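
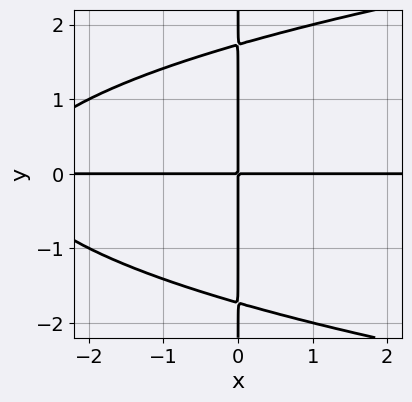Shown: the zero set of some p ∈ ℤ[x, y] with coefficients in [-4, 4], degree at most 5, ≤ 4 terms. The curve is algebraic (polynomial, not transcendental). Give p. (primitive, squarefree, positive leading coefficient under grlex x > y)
The degree is 4 — a generic line meets the curve in up to 4 points.
From the visible intercepts: the visible x-axis segment lies entirely on the curve; the visible y-axis segment lies entirely on the curve.
Matching integer coefficients to the picture gives p.

x*y^3 - x^2*y - 3*x*y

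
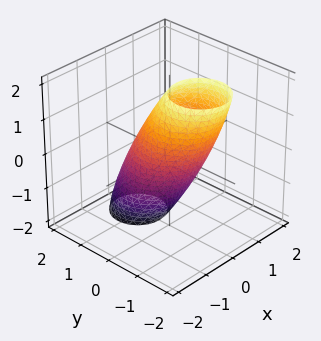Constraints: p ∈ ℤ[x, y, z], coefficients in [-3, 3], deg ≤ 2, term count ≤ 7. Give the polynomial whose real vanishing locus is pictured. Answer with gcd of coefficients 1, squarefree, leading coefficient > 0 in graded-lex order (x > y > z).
(a) Degree: no degree-1 surface has this shape, so deg p = 2.
(b) Reading off the gridlines: the x-axis gridline crossings are at x ∈ {-1, 1}; the y-axis gridline crossings are at y ∈ {-1, 1}.
(c) Matching integer coefficients to the picture gives p.

3*x^2 + 3*y^2 + 3*y*z + z^2 - 3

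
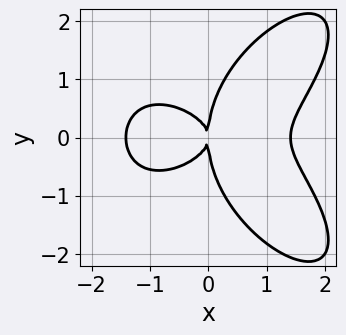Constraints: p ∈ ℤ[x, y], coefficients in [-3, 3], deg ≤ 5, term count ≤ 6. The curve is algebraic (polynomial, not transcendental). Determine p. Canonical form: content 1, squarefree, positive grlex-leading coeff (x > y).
First, the degree is 4 — the shape is more complex than any degree-3 curve.
Next, symmetries: it's symmetric under y → −y, forcing even powers of y.
Then, reading off the gridlines: one x-axis crossing is at x = 0; it crosses the y-axis at the gridline y = 0.
Finally, matching integer coefficients to the picture gives p.

x^4 + y^4 - 3*x*y^2 - 2*x^2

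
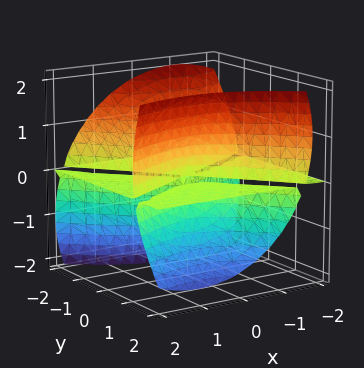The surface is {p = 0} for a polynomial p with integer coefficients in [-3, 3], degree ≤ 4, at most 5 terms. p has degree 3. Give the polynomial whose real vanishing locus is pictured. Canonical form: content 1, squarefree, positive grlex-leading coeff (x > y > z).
First, the picture has 2 separate pieces.
Then, the degree is 3 — the shape is more complex than any degree-2 surface.
Then, from the axis intercepts and sections: every point of the y-axis in the box is on the surface; one z-axis crossing is at z = 0; every point of the x-axis in the box is on the surface.
Finally, assembling these constraints gives the stated polynomial.

2*x^2*z - 2*x*y*z - 3*y^2*z - 2*y*z^2 + 2*z^3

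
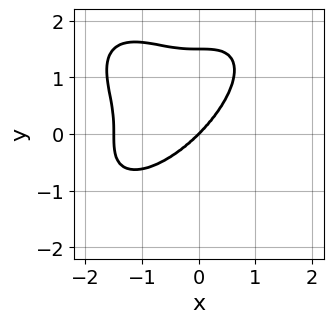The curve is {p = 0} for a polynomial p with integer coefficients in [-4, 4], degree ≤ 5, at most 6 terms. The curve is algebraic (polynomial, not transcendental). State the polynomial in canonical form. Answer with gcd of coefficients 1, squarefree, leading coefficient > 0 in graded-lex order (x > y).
deg p = 4.
Observable constraints: it meets the x-axis at x = 0 (among the integer gridlines); one y-axis crossing is at y = 0.
Assembling these constraints gives the stated polynomial.

2*x^4 + 2*y^4 + 3*x^3 - 3*y^3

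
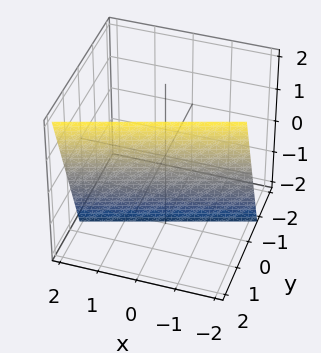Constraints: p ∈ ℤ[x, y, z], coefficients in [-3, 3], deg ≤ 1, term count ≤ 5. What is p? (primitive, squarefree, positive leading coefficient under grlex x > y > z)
x - 3*y + z + 2

(a) Degree: every cross-section is a straight line — this is a plane, so deg p = 1.
(b) Observable constraints: one z-axis crossing is at z = -2; it meets the x-axis at x = -2 (among the integer gridlines).
(c) Assembling these constraints gives the stated polynomial.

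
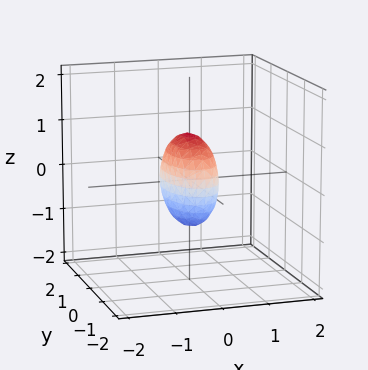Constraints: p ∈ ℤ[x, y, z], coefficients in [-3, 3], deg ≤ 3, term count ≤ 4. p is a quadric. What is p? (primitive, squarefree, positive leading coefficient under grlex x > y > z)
Degree: bounded and convex; a quadric, so deg p = 2.
Symmetries: the y ↦ −y reflection is a symmetry, so y appears only in even powers; mirror symmetry x ↦ −x ⇒ only even powers of x; mirror symmetry z ↦ −z ⇒ only even powers of z.
Observable constraints: the y-axis gridline crossings are at y ∈ {-1, 1}; the z-axis gridline crossings are at z ∈ {-1, 1}.
Fitting integer coefficients to these (and the overall shape) gives p.

3*x^2 + y^2 + z^2 - 1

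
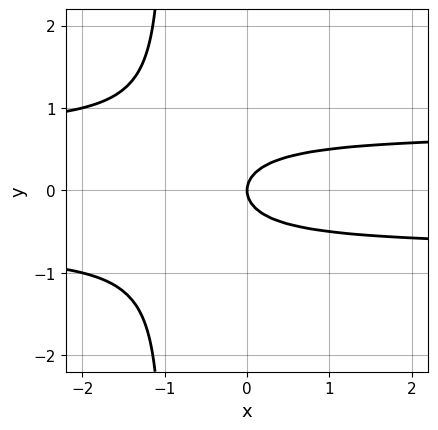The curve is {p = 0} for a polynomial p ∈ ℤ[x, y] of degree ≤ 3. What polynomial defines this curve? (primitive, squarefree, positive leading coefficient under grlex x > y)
First, deg p = 3.
Next, symmetries: the y ↦ −y reflection is a symmetry, so y appears only in even powers.
Then, from the visible intercepts: it crosses the x-axis at the gridline x = 0; it crosses the y-axis at the gridline y = 0.
Finally, matching integer coefficients to the picture gives p.

2*x*y^2 + 2*y^2 - x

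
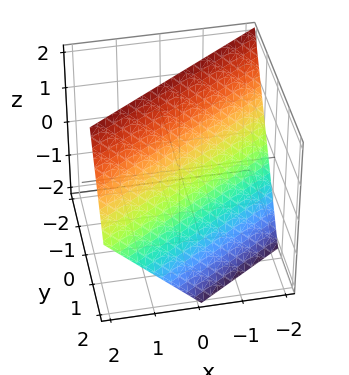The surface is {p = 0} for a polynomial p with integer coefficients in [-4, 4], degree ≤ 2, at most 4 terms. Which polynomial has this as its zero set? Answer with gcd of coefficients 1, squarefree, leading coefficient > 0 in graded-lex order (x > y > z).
1. The degree is 1 — every cross-section is a straight line — this is a plane.
2. From the axis intercepts and sections: it meets the x-axis at x = -1 (among the integer gridlines); one z-axis crossing is at z = 1.
3. Fitting integer coefficients to these (and the overall shape) gives p.

2*x - 3*y - 2*z + 2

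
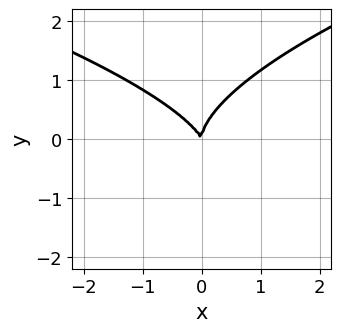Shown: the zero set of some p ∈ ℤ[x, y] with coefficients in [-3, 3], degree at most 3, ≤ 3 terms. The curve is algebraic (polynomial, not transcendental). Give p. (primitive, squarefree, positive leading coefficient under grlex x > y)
1. The degree is 3 — the shape is more complex than any degree-2 curve.
2. Reading off the gridlines: one x-axis crossing is at x = 0; one y-axis crossing is at y = 0.
3. These observations pin down the coefficients.

2*y^3 - 2*x^2 - x*y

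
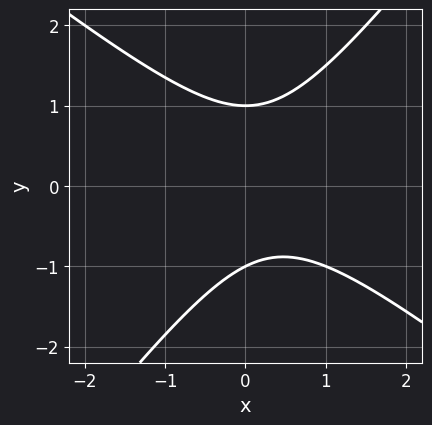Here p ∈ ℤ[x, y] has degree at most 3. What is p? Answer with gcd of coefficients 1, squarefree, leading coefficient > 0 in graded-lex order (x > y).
1. The degree is 2 — the shape is more complex than any degree-1 curve.
2. Against the integer gridlines: it misses every integer gridline on the x-axis; among the integer gridlines, it crosses the y-axis at y ∈ {-1, 1}.
3. The integer polynomial consistent with all of this is the stated p.

2*x^2 + x*y - 2*y^2 - x + 2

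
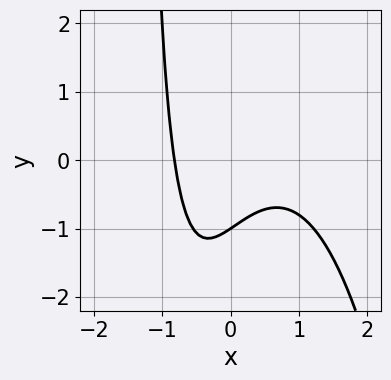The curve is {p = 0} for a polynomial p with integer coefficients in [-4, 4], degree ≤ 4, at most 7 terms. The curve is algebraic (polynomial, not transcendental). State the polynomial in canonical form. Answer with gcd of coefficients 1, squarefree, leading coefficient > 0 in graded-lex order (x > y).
1. Degree: the shape is more complex than any degree-2 curve, so deg p = 3.
2. From the visible intercepts: it crosses the y-axis at the gridline y = -1.
3. Putting this together gives p.

3*x^3 - 2*x^2 + 2*x*y + 3*y + 3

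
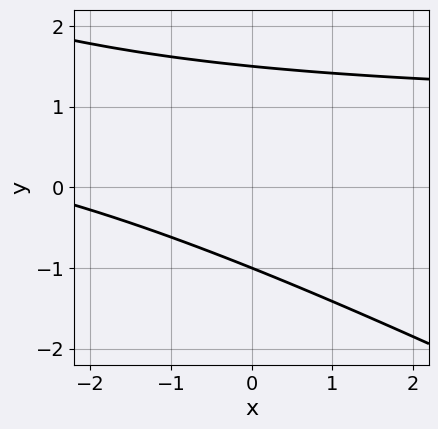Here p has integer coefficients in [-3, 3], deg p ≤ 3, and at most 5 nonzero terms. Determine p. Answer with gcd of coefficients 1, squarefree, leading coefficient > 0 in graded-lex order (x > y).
x*y + 2*y^2 - x - y - 3

First, deg p = 2.
Next, checking where it meets the axes: it meets the y-axis at y = -1 (among the integer gridlines); it misses every integer gridline on the x-axis.
Finally, fitting integer coefficients to these (and the overall shape) gives p.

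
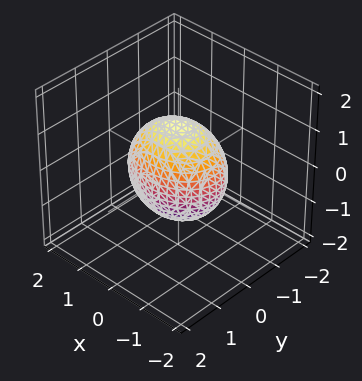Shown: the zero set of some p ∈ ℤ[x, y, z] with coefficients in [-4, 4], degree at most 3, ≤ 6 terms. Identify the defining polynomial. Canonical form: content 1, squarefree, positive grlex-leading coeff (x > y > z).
2*x^2 + 3*y^2 + 2*z^2 - 3

1. Degree: a closed, bounded, convex surface; a quadric, so deg p = 2.
2. Symmetries: it's symmetric under y → −y, forcing even powers of y; mirror symmetry x ↦ −x ⇒ only even powers of x; it's symmetric under z → −z, forcing even powers of z.
3. From the visible intercepts: the y-axis gridline crossings are at y ∈ {-1, 1}.
4. Together with the visible shape, these determine p as stated.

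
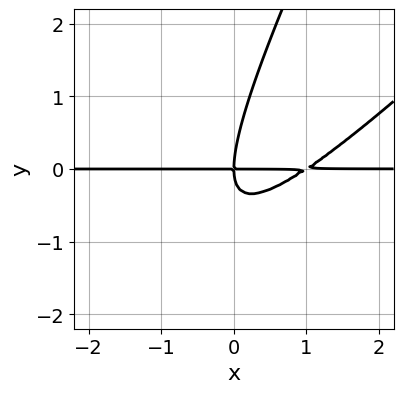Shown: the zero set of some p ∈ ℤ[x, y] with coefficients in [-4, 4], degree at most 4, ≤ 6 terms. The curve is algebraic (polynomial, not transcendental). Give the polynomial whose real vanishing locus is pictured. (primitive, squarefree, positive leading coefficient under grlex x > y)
1. Degree: a generic line meets the curve in up to 3 points, so deg p = 3.
2. Observable constraints: every point of the x-axis in the box is on the curve; one y-axis crossing is at y = 0.
3. Fitting integer coefficients to these (and the overall shape) gives p.

2*x^2*y - 3*x*y^2 + y^3 - 2*x*y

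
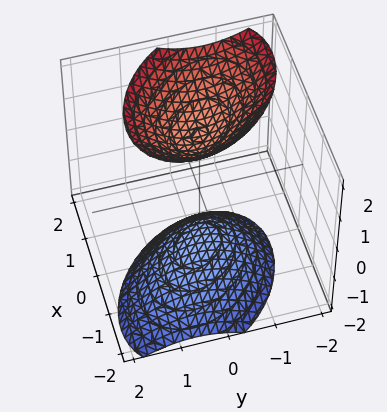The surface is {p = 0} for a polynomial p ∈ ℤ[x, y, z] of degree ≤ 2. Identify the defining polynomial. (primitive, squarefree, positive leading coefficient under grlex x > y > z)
1. There are 2 components. They look like related sheets of one shape, so recover p as a whole.
2. Degree: a generic line meets the surface in up to 2 points, so deg p = 2.
3. Checking where it meets the axes: the surface avoids every integer x-axis point in the box; no y-intercept at any integer in the box.
4. The integer polynomial consistent with all of this is the stated p.

3*x^2 + 2*x*y - 2*x*z + 3*y^2 - 2*z^2 + 3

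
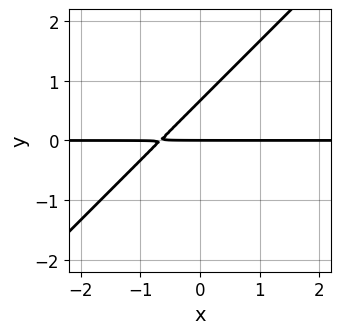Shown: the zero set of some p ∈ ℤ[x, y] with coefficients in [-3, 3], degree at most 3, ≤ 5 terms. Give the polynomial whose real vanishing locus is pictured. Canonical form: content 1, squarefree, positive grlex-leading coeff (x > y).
3*x*y - 3*y^2 + 2*y

1. Degree: no degree-1 curve has this shape, so deg p = 2.
2. Against the integer gridlines: one y-axis crossing is at y = 0; every point of the x-axis in the box is on the curve.
3. Matching integer coefficients to the picture gives p.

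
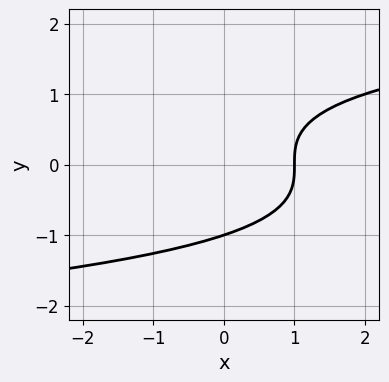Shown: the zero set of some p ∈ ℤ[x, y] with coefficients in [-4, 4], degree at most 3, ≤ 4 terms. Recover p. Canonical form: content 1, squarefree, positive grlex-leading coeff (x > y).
(a) deg p = 3. No degree-2 curve has this shape.
(b) From the visible intercepts: one y-axis crossing is at y = -1; one x-axis crossing is at x = 1.
(c) Fitting integer coefficients to these (and the overall shape) gives p.

y^3 - x + 1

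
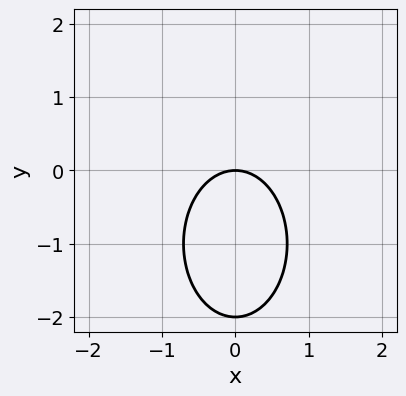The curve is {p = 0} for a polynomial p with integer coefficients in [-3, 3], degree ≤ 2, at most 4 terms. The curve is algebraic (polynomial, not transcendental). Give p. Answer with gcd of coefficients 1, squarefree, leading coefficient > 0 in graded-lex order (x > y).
The degree is 2 — a generic line meets the curve in up to 2 points.
Symmetries: the x ↦ −x reflection is a symmetry, so x appears only in even powers.
From the axis intercepts and sections: it crosses the x-axis at the gridline x = 0; among the integer gridlines, it crosses the y-axis at y ∈ {-2, 0}.
Assembling these constraints gives the stated polynomial.

2*x^2 + y^2 + 2*y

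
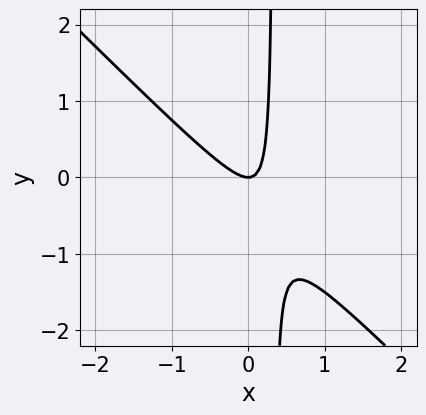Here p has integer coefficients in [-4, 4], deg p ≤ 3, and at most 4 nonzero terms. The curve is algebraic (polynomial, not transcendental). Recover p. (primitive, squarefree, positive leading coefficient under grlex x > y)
3*x^2 + 3*x*y - y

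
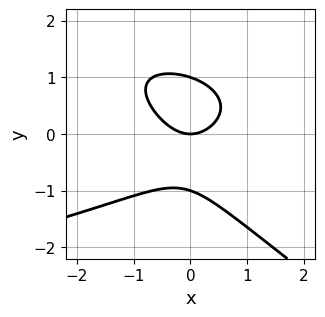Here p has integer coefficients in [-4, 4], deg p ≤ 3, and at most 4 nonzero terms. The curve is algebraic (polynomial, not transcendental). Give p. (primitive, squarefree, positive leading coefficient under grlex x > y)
(a) deg p = 3.
(b) From the visible intercepts: one x-axis crossing is at x = 0; the y-axis gridline crossings are at y ∈ {-1, 0, 1}.
(c) Together with the visible shape, these determine p as stated.

2*x*y^2 + 3*y^3 + 3*x^2 - 3*y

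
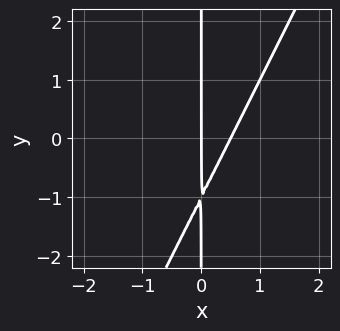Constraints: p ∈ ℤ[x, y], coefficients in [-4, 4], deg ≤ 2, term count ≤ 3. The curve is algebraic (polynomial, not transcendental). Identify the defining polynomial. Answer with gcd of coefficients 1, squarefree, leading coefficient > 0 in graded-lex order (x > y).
2*x^2 - x*y - x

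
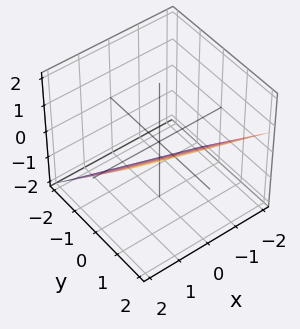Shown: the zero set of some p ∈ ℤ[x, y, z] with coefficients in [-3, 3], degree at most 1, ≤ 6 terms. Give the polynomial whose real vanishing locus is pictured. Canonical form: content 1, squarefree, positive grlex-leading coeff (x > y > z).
1. deg p = 1.
2. Checking where it meets the axes: one x-axis crossing is at x = 2.
3. These observations pin down the coefficients.

x + 3*y - 3*z - 2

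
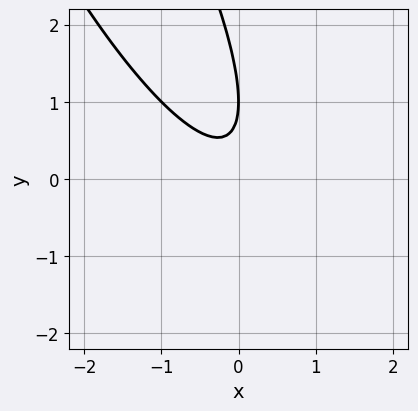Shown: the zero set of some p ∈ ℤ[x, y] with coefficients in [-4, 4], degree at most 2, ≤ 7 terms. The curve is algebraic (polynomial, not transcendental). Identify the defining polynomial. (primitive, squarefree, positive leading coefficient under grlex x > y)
3*x^2 + 3*x*y + y^2 - 2*y + 1

1. The degree is 2 — the shape is more complex than any degree-1 curve.
2. From the visible intercepts: it misses every integer gridline on the x-axis; it meets the y-axis at y = 1 (among the integer gridlines).
3. Assembling these constraints gives the stated polynomial.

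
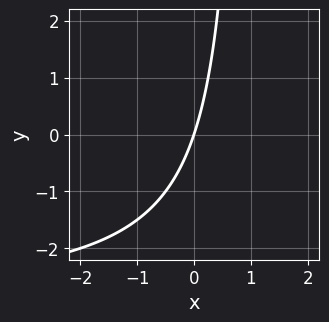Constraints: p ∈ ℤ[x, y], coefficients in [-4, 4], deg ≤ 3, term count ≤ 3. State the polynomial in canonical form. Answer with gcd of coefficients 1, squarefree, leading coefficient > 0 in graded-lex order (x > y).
x*y + 3*x - y

First, the degree is 2 — a generic line meets the curve in up to 2 points.
Then, from the visible intercepts: it meets the y-axis at y = 0 (among the integer gridlines); it crosses the x-axis at the gridline x = 0.
Finally, putting this together gives p.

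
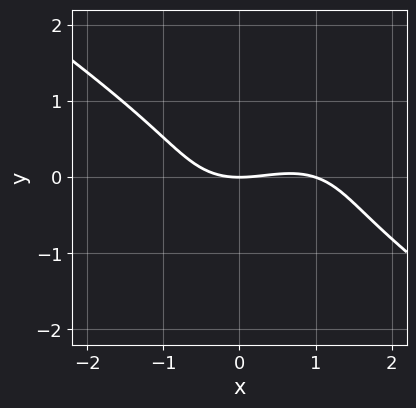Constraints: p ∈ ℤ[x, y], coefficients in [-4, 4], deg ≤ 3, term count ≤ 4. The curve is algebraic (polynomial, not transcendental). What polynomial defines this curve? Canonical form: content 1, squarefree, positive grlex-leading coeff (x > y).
deg p = 3. No degree-2 curve has this shape.
Checking where it meets the axes: it crosses the y-axis at the gridline y = 0; the x-axis gridline crossings are at x ∈ {0, 1}.
Matching integer coefficients to the picture gives p.

x^3 + 3*y^3 - x^2 + 3*y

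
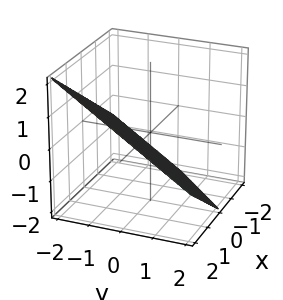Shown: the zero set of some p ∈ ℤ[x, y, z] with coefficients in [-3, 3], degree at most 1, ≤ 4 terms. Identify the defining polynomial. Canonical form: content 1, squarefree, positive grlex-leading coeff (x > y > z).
2*x - 2*y - 3*z - 2

(a) The degree is 1 — the surface is flat (a plane).
(b) Observable constraints: one y-axis crossing is at y = -1; one x-axis crossing is at x = 1.
(c) Together with the visible shape, these determine p as stated.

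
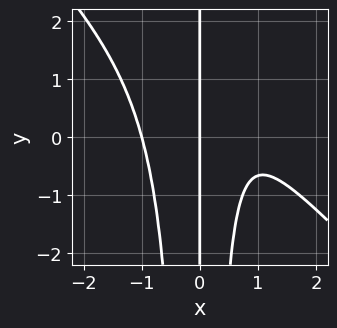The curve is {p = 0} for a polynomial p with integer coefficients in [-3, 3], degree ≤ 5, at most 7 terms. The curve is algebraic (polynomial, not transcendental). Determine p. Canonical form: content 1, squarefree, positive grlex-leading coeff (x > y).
3*x^4 + 3*x^3*y - 2*x^3 - 2*x^2 + 3*x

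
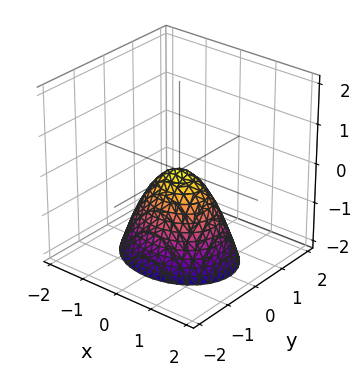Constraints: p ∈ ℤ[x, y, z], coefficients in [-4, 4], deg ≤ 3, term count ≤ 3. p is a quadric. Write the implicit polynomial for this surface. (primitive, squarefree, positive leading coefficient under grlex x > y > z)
2*x^2 + 3*y^2 + 2*z

1. deg p = 2. A single bowl opening along one axis; a quadric.
2. Symmetries: it's symmetric under y → −y, forcing even powers of y; it's symmetric under x → −x, forcing even powers of x.
3. From the visible intercepts: it crosses the x-axis at the gridline x = 0; it crosses the y-axis at the gridline y = 0.
4. Matching integer coefficients to the picture gives p.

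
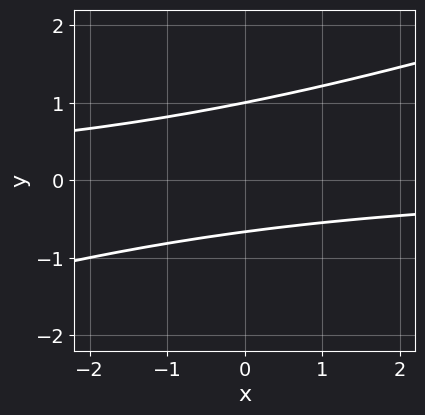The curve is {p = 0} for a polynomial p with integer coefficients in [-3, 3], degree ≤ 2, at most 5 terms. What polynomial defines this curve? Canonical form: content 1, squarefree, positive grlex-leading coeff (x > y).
x*y - 3*y^2 + y + 2

(a) The degree is 2 — a generic line meets the curve in up to 2 points.
(b) Checking where it meets the axes: one y-axis crossing is at y = 1; the curve avoids every integer x-axis point in the box.
(c) Solving for integer coefficients yields p as stated.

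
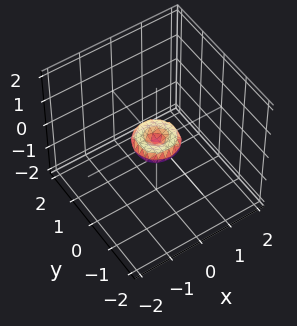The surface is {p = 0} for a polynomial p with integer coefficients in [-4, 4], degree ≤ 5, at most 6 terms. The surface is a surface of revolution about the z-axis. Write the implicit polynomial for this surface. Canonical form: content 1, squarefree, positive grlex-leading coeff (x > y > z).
2*x^4 + 4*x^2*y^2 + 2*y^4 - x^2 - y^2 + 2*z^2

(a) The degree is 4 — the shape is more complex than any degree-3 surface.
(b) By symmetry, every cross-section ⟂ z is a circle, so x, y appear only via x² + y².
(c) From the visible intercepts: it crosses the y-axis at the gridline y = 0; a circular section at z = 0 has radius between 0 and 1.
(d) The integer polynomial consistent with all of this is the stated p.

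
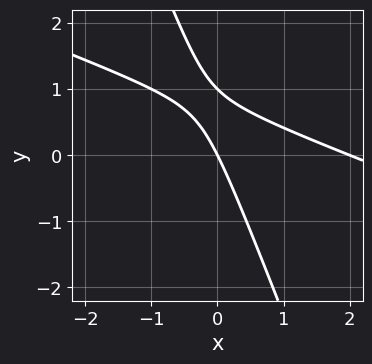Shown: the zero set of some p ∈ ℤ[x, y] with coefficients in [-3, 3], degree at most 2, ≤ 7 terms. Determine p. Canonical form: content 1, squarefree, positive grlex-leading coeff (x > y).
First, degree: no degree-1 curve has this shape, so deg p = 2.
Then, checking where it meets the axes: among the integer gridlines, it crosses the y-axis at y ∈ {0, 1}; the x-axis gridline crossings are at x ∈ {0, 2}.
Finally, solving for integer coefficients yields p as stated.

x^2 + 3*x*y + y^2 - 2*x - y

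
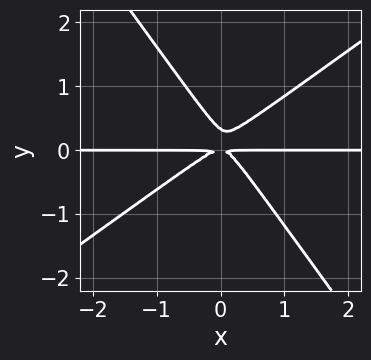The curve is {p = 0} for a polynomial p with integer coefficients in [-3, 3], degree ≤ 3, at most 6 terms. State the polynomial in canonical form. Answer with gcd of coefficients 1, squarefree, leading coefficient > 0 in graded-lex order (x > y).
(a) deg p = 3.
(b) Reading off the gridlines: the visible x-axis segment lies entirely on the curve.
(c) Fitting integer coefficients to these (and the overall shape) gives p.

3*x^2*y - 2*x*y^2 - 3*y^3 + y^2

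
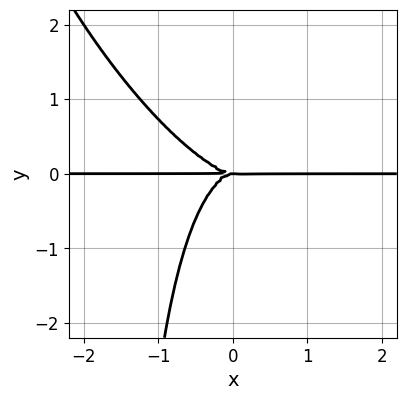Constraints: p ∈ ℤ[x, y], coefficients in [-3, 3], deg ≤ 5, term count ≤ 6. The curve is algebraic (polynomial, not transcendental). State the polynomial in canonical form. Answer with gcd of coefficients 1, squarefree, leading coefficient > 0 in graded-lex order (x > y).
2*x^3*y + 2*x^2*y^2 + x*y^3 + 2*y^3

1. The degree is 4 — the shape is more complex than any degree-3 curve.
2. Reading off the gridlines: the visible x-axis segment lies entirely on the curve; it crosses the y-axis at the gridline y = 0.
3. Assembling these constraints gives the stated polynomial.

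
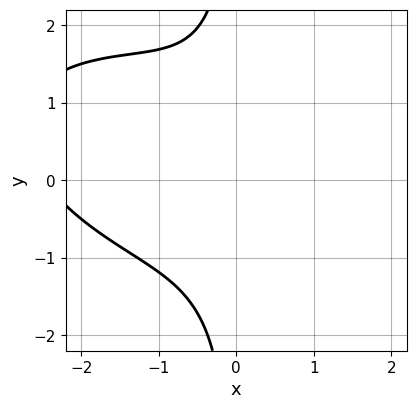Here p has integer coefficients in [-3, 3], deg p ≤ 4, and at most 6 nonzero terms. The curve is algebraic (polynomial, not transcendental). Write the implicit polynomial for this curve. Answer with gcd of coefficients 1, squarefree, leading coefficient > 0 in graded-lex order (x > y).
x^3 + x^2*y + 2*x*y^2 + 2*x^2 + 3

(a) The degree is 3 — no degree-2 curve has this shape.
(b) Against the integer gridlines: no x-intercept at any integer in the box; no y-intercept at any integer in the box.
(c) Solving for integer coefficients yields p as stated.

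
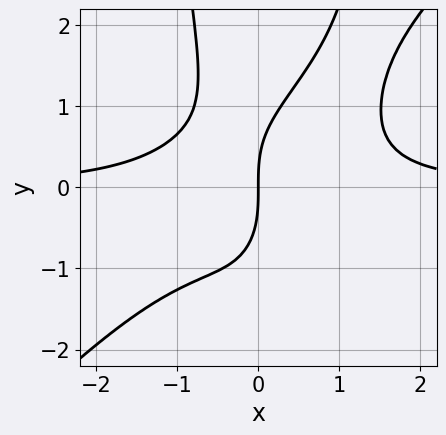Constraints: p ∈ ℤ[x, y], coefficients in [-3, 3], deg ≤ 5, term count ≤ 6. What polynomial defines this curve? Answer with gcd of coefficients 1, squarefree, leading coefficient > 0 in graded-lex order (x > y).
3*x^3*y - 3*x^2*y^2 + y^3 - 3*x

The degree is 4 — the shape is more complex than any degree-3 curve.
From the visible intercepts: it meets the y-axis at y = 0 (among the integer gridlines); one x-axis crossing is at x = 0.
Solving for integer coefficients yields p as stated.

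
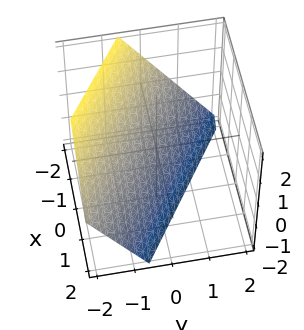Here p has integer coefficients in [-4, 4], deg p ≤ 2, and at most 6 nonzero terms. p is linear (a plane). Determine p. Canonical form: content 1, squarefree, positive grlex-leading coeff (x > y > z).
2*x + 3*y + 2*z + 2

1. Degree: the surface is flat (a plane), so deg p = 1.
2. Checking where it meets the axes: it crosses the z-axis at the gridline z = -1; it meets the x-axis at x = -1 (among the integer gridlines).
3. Putting this together gives p.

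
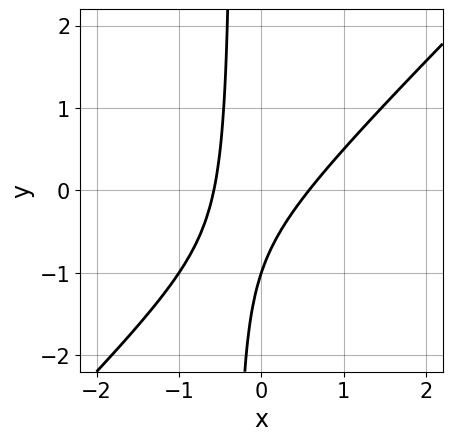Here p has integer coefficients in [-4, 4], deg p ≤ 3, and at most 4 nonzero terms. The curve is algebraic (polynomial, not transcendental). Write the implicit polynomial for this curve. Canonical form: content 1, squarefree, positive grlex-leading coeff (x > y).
3*x^2 - 3*x*y - y - 1

First, the degree is 2 — a generic line meets the curve in up to 2 points.
Then, from the axis intercepts and sections: it meets the y-axis at y = -1 (among the integer gridlines).
Finally, the integer polynomial consistent with all of this is the stated p.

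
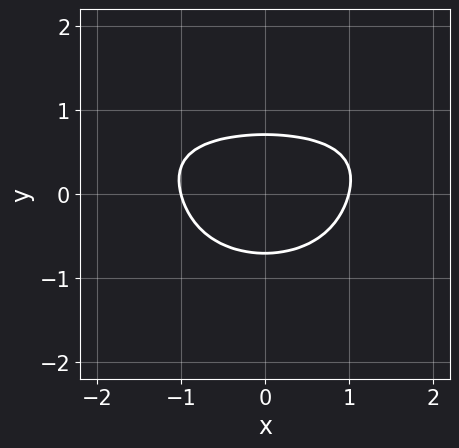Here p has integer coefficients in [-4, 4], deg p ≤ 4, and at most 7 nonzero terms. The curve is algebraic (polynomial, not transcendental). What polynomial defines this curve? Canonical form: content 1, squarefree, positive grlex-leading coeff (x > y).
2*y^4 - x^2*y + 2*x^2 + 3*y^2 - 2

The degree is 4 — a generic line meets the curve in up to 4 points.
Symmetries: it's symmetric under x → −x, forcing even powers of x.
Observable constraints: the x-axis gridline crossings are at x ∈ {-1, 1}.
Fitting integer coefficients to these (and the overall shape) gives p.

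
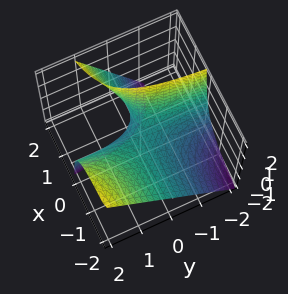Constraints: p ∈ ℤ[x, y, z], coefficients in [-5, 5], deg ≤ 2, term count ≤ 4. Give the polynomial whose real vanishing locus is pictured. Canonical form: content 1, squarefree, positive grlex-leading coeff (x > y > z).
4*x*y - 3*x*z + 2*z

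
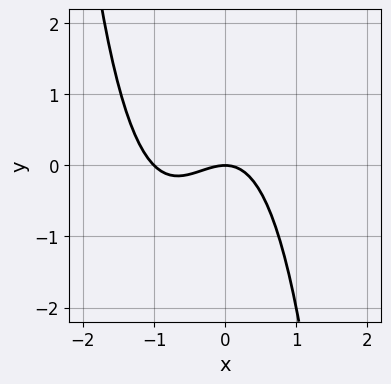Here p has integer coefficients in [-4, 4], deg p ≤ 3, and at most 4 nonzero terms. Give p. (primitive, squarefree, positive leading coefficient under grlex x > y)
x^3 + x^2 + y

1. The degree is 3 — the shape is more complex than any degree-2 curve.
2. Against the integer gridlines: among the integer gridlines, it crosses the x-axis at x ∈ {-1, 0}; it meets the y-axis at y = 0 (among the integer gridlines).
3. Solving for integer coefficients yields p as stated.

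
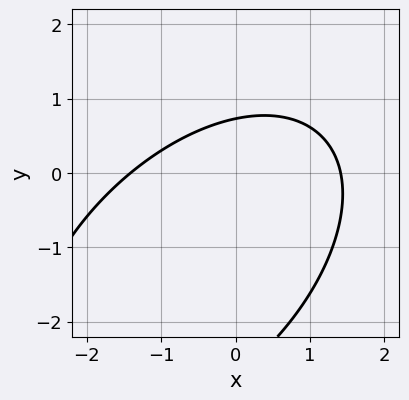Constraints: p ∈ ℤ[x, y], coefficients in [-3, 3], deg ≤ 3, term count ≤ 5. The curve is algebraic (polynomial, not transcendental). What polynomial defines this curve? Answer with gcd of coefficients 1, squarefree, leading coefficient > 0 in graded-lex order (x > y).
x^2 - x*y + y^2 + 2*y - 2

The degree is 2 — no degree-1 curve has this shape.
The integer polynomial consistent with all of this is the stated p.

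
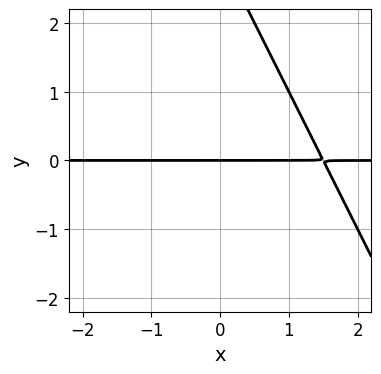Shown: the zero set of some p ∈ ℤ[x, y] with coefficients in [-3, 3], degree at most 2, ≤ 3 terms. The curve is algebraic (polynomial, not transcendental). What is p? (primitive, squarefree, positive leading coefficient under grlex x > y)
First, the degree is 2 — no degree-1 curve has this shape.
Then, from the visible intercepts: it crosses the y-axis at the gridline y = 0; every point of the x-axis in the box is on the curve.
Finally, solving for integer coefficients yields p as stated.

2*x*y + y^2 - 3*y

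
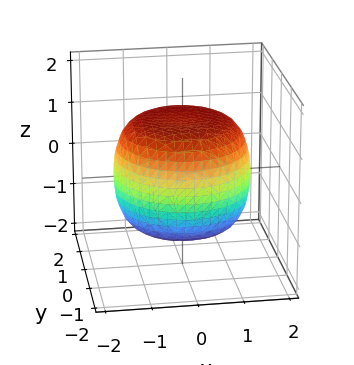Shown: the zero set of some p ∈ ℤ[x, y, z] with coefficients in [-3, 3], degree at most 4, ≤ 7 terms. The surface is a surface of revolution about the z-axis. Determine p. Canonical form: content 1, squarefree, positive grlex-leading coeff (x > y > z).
1. The degree is 4 — no degree-3 surface has this shape.
2. Symmetries: the surface is invariant under rotation about z: p = q(x² + y², z).
3. Reading off the gridlines: a circular section at z = 1 has radius between 1 and 2.
4. Solving for integer coefficients yields p as stated.

x^4 + 2*x^2*y^2 + y^4 - x^2 - y^2 + 2*z^2 - 3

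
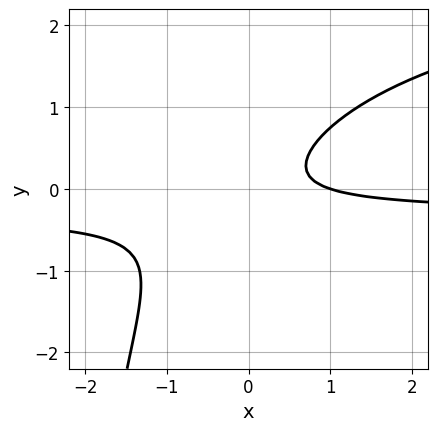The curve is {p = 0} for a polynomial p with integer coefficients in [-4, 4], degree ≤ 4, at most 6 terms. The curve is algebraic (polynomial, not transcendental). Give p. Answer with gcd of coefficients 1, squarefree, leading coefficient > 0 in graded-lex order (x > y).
x*y^2 - 3*x*y + 3*y^2 - x + 1

Degree: no degree-2 curve has this shape, so deg p = 3.
Observable constraints: it meets the x-axis at x = 1 (among the integer gridlines); the curve avoids every integer y-axis point in the box.
Together with the visible shape, these determine p as stated.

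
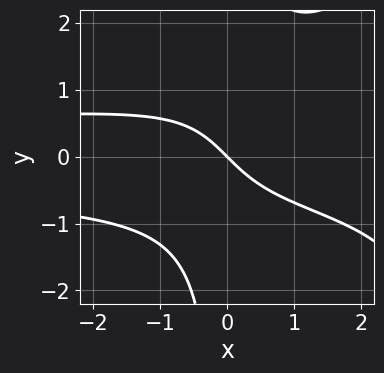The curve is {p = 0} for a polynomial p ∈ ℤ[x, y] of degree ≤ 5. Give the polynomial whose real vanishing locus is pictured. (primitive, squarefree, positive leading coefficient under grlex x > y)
x^2*y^2 - 3*x*y^2 + 3*x + 3*y

1. The degree is 4 — a generic line meets the curve in up to 4 points.
2. Checking where it meets the axes: it meets the x-axis at x = 0 (among the integer gridlines); it crosses the y-axis at the gridline y = 0.
3. Putting this together gives p.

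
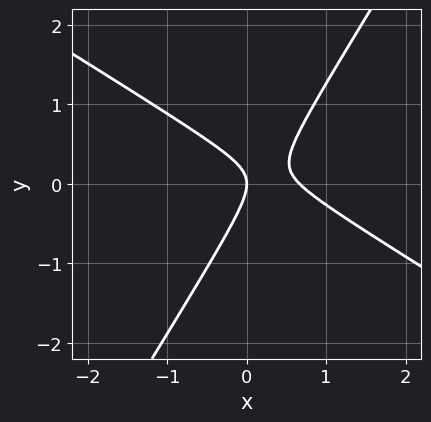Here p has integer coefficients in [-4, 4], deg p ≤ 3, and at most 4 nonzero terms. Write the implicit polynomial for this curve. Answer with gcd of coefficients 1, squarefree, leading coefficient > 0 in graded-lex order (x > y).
(a) Degree: a generic line meets the curve in up to 2 points, so deg p = 2.
(b) Observable constraints: one y-axis crossing is at y = 0; it meets the x-axis at x = 0 (among the integer gridlines).
(c) Matching integer coefficients to the picture gives p.

3*x^2 + 3*x*y - 3*y^2 - 2*x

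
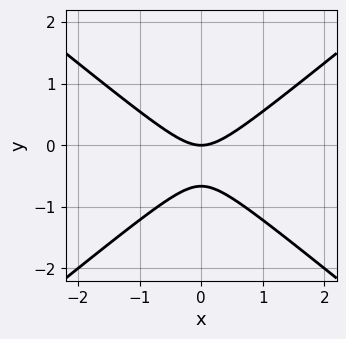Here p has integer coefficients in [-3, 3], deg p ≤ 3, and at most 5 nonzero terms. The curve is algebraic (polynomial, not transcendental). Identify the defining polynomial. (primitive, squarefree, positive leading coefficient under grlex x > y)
deg p = 2. A generic line meets the curve in up to 2 points.
Symmetries: it's symmetric under x → −x, forcing even powers of x.
From the axis intercepts and sections: it meets the x-axis at x = 0 (among the integer gridlines); it meets the y-axis at y = 0 (among the integer gridlines).
These observations pin down the coefficients.

2*x^2 - 3*y^2 - 2*y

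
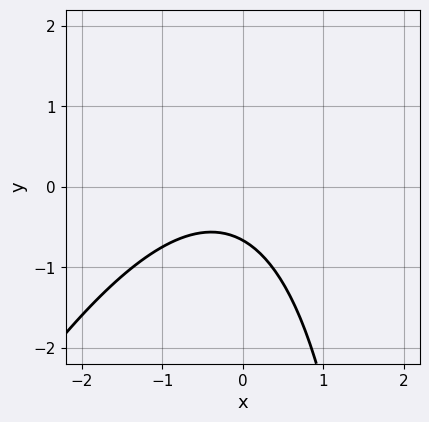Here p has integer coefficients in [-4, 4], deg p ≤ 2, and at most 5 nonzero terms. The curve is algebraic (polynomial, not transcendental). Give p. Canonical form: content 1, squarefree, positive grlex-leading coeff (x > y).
2*x^2 - x*y + x + 3*y + 2

First, deg p = 2. A generic line meets the curve in up to 2 points.
Next, from the visible intercepts: it misses every integer gridline on the x-axis.
Finally, putting this together gives p.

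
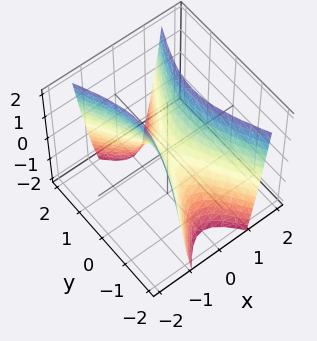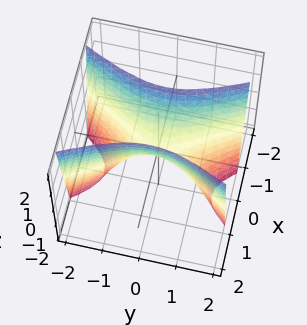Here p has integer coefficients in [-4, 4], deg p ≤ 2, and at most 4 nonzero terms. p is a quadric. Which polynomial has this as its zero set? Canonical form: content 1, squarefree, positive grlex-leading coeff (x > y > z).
3*x^2 - y^2 - z

(a) deg p = 2. A hyperbolic paraboloid; a quadric.
(b) Symmetries: the y ↦ −y reflection is a symmetry, so y appears only in even powers; the x ↦ −x reflection is a symmetry, so x appears only in even powers.
(c) Against the integer gridlines: one z-axis crossing is at z = 0; one y-axis crossing is at y = 0.
(d) Together with the visible shape, these determine p as stated.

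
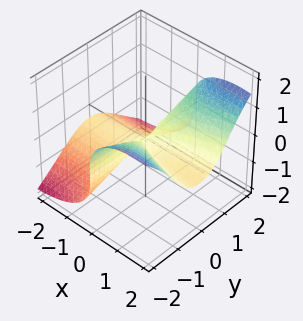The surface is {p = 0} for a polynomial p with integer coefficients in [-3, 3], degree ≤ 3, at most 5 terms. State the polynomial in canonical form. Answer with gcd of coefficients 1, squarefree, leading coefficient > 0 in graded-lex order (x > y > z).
(a) The degree is 3 — a generic line meets the surface in up to 3 points.
(b) From the visible intercepts: it meets the x-axis at x = 0 (among the integer gridlines); it crosses the z-axis at the gridline z = 0.
(c) The integer polynomial consistent with all of this is the stated p. Check: (0, 1, 0) on the y-axis lies on the surface, and p(0, 1, 0) = 0. ✓

2*x^2*z - 3*x*y^2 + 3*z^3 + x^2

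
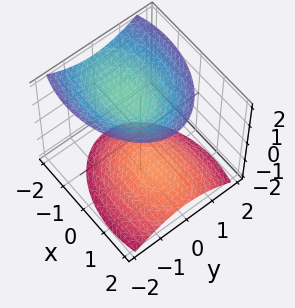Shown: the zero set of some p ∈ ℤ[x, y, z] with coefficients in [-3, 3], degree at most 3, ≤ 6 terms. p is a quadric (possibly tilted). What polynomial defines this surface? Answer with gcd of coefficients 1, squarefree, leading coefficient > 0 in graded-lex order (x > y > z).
x^2 + x*z + 2*y^2 - 2*z^2 + 3

(a) I count 2 distinct pieces. They look like related sheets of one shape, so recover p as a whole.
(b) deg p = 2. A generic line meets the surface in up to 2 points.
(c) Checking where it meets the axes: no y-intercept at any integer in the box; it misses every integer gridline on the x-axis.
(d) Matching integer coefficients to the picture gives p.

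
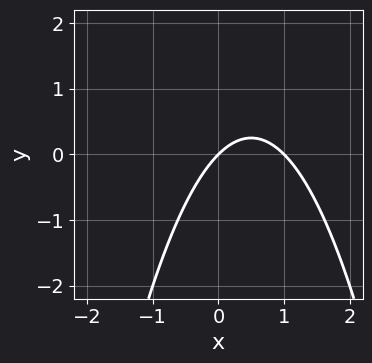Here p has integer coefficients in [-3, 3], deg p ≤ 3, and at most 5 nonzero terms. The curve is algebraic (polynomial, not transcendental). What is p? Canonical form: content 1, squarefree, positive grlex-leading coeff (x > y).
The degree is 2 — no degree-1 curve has this shape.
From the visible intercepts: one y-axis crossing is at y = 0; among the integer gridlines, it crosses the x-axis at x ∈ {0, 1}.
The integer polynomial consistent with all of this is the stated p.

x^2 - x + y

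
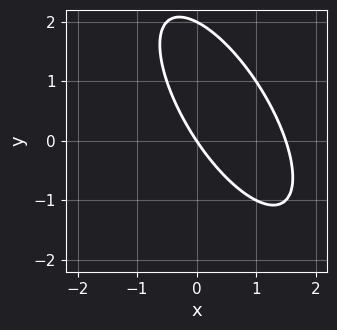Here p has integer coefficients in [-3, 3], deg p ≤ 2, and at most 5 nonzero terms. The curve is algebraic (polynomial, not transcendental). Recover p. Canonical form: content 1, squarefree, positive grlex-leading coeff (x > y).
1. The degree is 2 — no degree-1 curve has this shape.
2. Checking where it meets the axes: the y-axis gridline crossings are at y ∈ {0, 2}; it meets the x-axis at x = 0 (among the integer gridlines).
3. Putting this together gives p.

2*x^2 + 2*x*y + y^2 - 3*x - 2*y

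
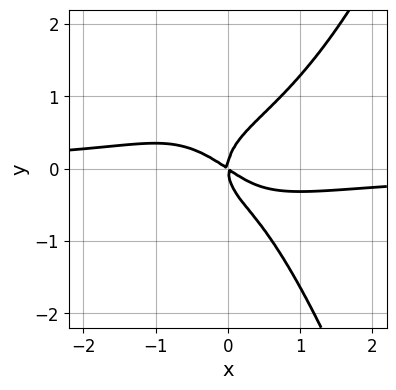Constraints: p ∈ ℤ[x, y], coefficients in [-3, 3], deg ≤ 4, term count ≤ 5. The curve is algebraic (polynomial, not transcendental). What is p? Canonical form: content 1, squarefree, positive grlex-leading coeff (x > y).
First, the degree is 4 — the shape is more complex than any degree-3 curve.
Then, against the integer gridlines: it meets the x-axis at x = 0 (among the integer gridlines); it meets the y-axis at y = 0 (among the integer gridlines).
Finally, solving for integer coefficients yields p as stated.

3*x^3*y - 2*x*y^2 - 3*y^3 + 2*x^2 + 3*x*y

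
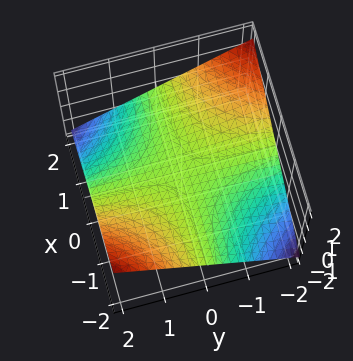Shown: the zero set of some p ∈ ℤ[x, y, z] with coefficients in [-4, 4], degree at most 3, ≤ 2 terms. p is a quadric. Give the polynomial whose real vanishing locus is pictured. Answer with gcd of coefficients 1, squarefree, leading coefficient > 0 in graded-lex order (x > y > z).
First, degree: a saddle surface; a quadric, so deg p = 2.
Next, from the axis intercepts and sections: every point of the x-axis in the box is on the surface; the visible y-axis segment lies entirely on the surface.
Finally, the integer polynomial consistent with all of this is the stated p.

x*y + 3*z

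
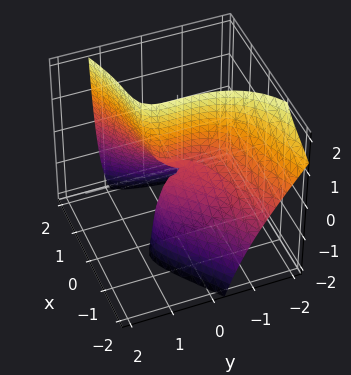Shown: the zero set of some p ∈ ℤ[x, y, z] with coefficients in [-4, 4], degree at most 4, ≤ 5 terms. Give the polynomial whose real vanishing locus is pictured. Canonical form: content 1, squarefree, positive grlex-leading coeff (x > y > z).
2*x^3 - 3*x^2*y - 2*x*y*z - y^3 + 3*x*z

1. deg p = 3. No degree-2 surface has this shape.
2. Against the integer gridlines: one y-axis crossing is at y = 0; the visible z-axis segment lies entirely on the surface.
3. Putting this together gives p.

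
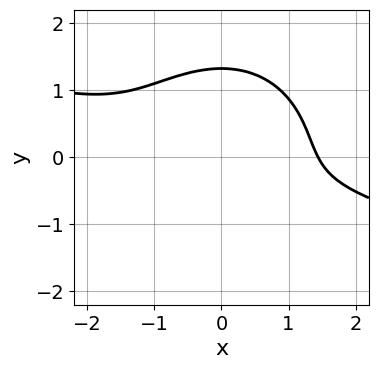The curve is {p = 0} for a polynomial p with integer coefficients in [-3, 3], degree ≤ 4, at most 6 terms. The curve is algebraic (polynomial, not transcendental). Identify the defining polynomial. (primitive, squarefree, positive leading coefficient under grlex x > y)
x^3 + 3*x^2*y + 3*y^3 - 3*y - 3

(a) Degree: the shape is more complex than any degree-2 curve, so deg p = 3.
(b) Matching integer coefficients to the picture gives p.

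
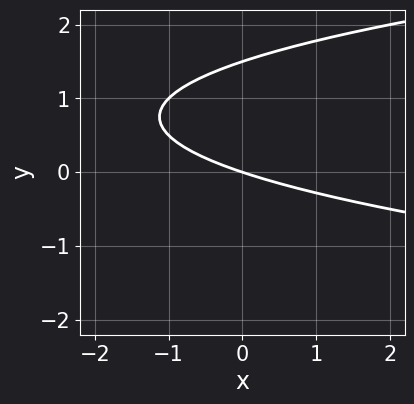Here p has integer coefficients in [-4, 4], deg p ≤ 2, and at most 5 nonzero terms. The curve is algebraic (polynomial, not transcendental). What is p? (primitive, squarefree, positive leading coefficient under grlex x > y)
1. Degree: the shape is more complex than any degree-1 curve, so deg p = 2.
2. Checking where it meets the axes: one y-axis crossing is at y = 0; it crosses the x-axis at the gridline x = 0.
3. Putting this together gives p.

2*y^2 - x - 3*y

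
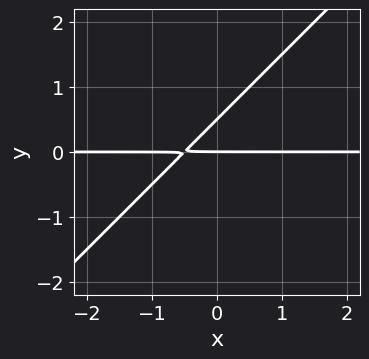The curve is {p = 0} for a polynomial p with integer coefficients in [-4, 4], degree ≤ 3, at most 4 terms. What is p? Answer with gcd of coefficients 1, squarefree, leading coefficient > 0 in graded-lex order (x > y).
2*x*y - 2*y^2 + y

First, deg p = 2. No degree-1 curve has this shape.
Then, observable constraints: every point of the x-axis in the box is on the curve; one y-axis crossing is at y = 0.
Finally, putting this together gives p.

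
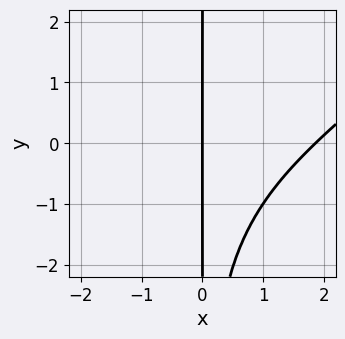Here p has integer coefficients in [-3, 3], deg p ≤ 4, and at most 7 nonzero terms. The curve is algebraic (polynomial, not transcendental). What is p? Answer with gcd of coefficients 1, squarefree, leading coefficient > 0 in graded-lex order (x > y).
1. The degree is 4 — the shape is more complex than any degree-3 curve.
2. From the visible intercepts: the visible y-axis segment lies entirely on the curve; it meets the x-axis at x = 0 (among the integer gridlines).
3. These observations pin down the coefficients.

x^4 - 2*x^3*y + x^2*y^2 - x^3 - 3*x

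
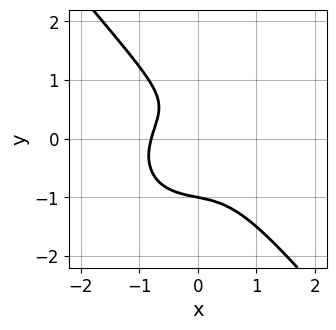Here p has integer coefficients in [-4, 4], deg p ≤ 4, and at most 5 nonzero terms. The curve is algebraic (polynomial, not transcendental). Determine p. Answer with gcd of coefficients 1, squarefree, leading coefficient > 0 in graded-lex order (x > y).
First, deg p = 3. A generic line meets the curve in up to 3 points.
Next, from the axis intercepts and sections: one y-axis crossing is at y = -1.
Finally, fitting integer coefficients to these (and the overall shape) gives p.

2*x^3 + x*y^2 + 2*y^3 - y + 1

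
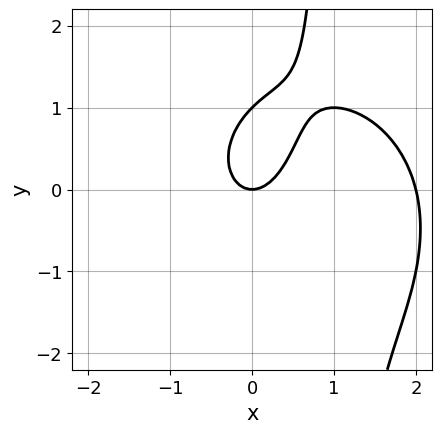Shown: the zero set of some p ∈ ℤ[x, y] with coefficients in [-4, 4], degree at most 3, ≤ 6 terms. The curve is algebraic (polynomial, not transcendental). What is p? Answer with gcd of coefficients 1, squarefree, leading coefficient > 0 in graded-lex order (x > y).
First, degree: a generic line meets the curve in up to 3 points, so deg p = 3.
Then, against the integer gridlines: the x-axis gridline crossings are at x ∈ {0, 2}; the y-axis gridline crossings are at y ∈ {0, 1}.
Finally, assembling these constraints gives the stated polynomial.

x^3 + x*y^2 - 2*x^2 - y^2 + y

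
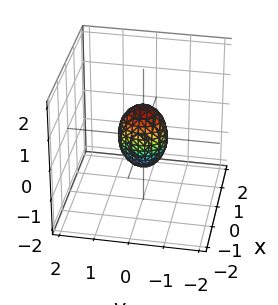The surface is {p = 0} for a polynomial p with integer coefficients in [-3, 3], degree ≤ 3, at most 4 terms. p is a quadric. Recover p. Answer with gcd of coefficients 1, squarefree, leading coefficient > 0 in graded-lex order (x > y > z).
3*x^2 + 2*y^2 + z^2 - 1

1. The degree is 2 — bounded and convex; a quadric.
2. Symmetries: it's symmetric under x → −x, forcing even powers of x; mirror symmetry z ↦ −z ⇒ only even powers of z; the y ↦ −y reflection is a symmetry, so y appears only in even powers.
3. Observable constraints: the z-axis gridline crossings are at z ∈ {-1, 1}.
4. Matching integer coefficients to the picture gives p.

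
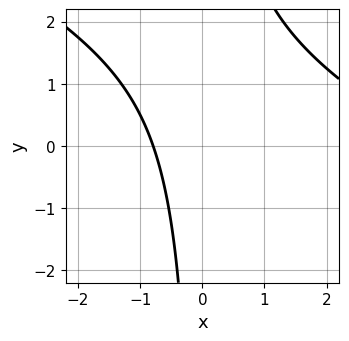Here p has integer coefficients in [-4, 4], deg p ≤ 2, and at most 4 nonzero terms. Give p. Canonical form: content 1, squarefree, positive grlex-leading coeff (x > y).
x^2 + 2*x*y - 3*x - 3

Degree: no degree-1 curve has this shape, so deg p = 2.
Observable constraints: no y-intercept at any integer in the box.
Putting this together gives p.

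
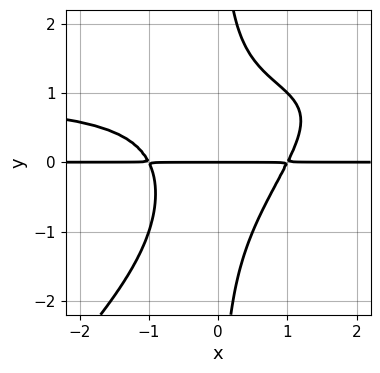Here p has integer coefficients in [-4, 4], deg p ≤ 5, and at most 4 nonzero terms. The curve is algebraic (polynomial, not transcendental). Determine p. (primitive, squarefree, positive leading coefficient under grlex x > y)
x^2*y^2 - x*y^3 - x^2*y + y

deg p = 4.
Checking where it meets the axes: every point of the x-axis in the box is on the curve; it crosses the y-axis at the gridline y = 0.
Solving for integer coefficients yields p as stated.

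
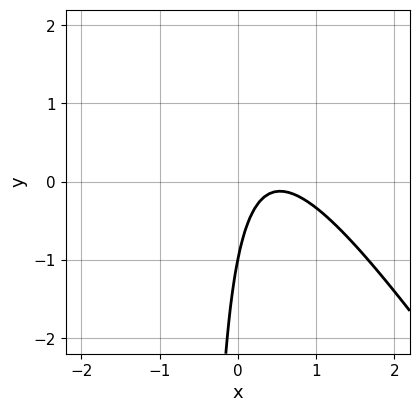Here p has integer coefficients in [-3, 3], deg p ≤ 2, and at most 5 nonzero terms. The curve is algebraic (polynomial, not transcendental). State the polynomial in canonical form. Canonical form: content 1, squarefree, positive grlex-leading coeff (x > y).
Degree: a generic line meets the curve in up to 2 points, so deg p = 2.
Observable constraints: it misses every integer gridline on the x-axis; it crosses the y-axis at the gridline y = -1.
Putting this together gives p.

3*x^2 + 2*x*y - 3*x + y + 1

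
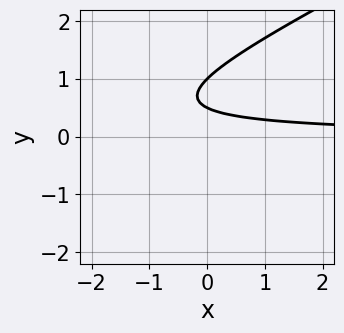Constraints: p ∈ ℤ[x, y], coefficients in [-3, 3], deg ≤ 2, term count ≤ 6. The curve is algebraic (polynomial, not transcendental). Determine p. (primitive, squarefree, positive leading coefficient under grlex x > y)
x*y - 2*y^2 + 3*y - 1

(a) The degree is 2 — a generic line meets the curve in up to 2 points.
(b) Checking where it meets the axes: one y-axis crossing is at y = 1; the curve avoids every integer x-axis point in the box.
(c) The integer polynomial consistent with all of this is the stated p.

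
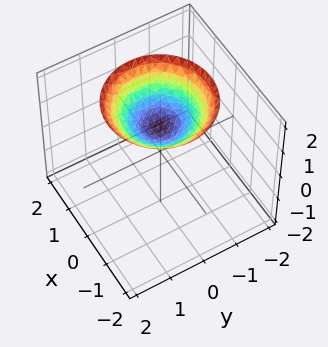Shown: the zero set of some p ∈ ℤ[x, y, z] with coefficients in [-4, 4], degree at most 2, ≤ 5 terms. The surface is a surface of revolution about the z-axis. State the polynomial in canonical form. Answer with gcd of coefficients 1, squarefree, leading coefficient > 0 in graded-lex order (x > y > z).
x^2 + y^2 - 2*z + 2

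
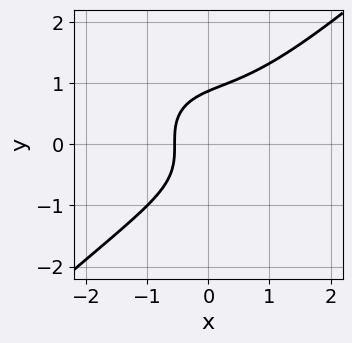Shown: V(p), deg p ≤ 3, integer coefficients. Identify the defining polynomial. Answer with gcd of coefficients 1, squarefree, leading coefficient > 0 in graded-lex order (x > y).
2*x^3 - 3*y^3 + 3*x + 2

deg p = 3. The shape is more complex than any degree-2 curve.
Matching integer coefficients to the picture gives p.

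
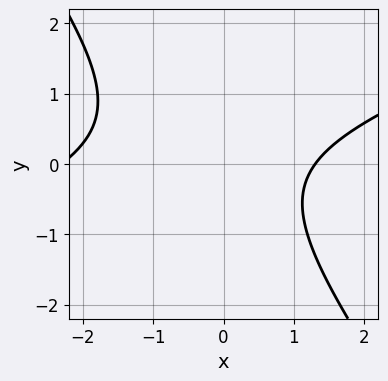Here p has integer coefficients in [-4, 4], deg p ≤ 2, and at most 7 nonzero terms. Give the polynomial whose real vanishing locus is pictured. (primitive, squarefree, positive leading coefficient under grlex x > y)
x^2 - 2*x*y - 2*y^2 + x - 3

First, degree: the shape is more complex than any degree-1 curve, so deg p = 2.
Next, from the axis intercepts and sections: the curve avoids every integer y-axis point in the box.
Finally, assembling these constraints gives the stated polynomial.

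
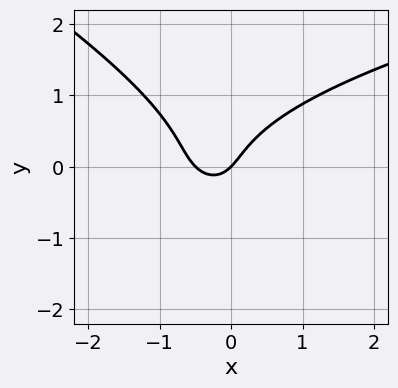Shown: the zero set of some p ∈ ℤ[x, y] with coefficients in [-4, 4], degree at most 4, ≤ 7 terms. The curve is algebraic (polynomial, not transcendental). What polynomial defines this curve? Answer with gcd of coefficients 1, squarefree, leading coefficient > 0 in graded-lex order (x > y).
x*y^2 + 2*y^3 - 2*x^2 - x + y

The degree is 3 — no degree-2 curve has this shape.
Reading off the gridlines: one y-axis crossing is at y = 0; one x-axis crossing is at x = 0.
Fitting integer coefficients to these (and the overall shape) gives p.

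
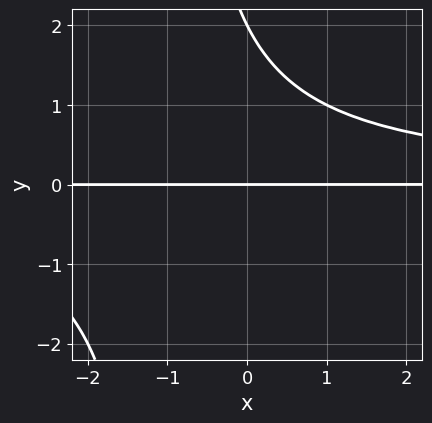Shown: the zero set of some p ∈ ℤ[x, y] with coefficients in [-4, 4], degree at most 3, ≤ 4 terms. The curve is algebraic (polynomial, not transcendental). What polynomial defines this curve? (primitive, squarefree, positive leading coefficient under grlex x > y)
x*y^2 + y^2 - 2*y

First, deg p = 3. No degree-2 curve has this shape.
Next, from the visible intercepts: the visible x-axis segment lies entirely on the curve; among the integer gridlines, it crosses the y-axis at y ∈ {0, 2}.
Finally, putting this together gives p.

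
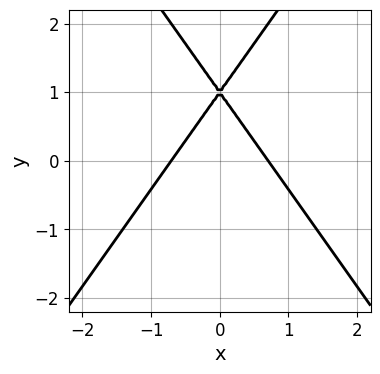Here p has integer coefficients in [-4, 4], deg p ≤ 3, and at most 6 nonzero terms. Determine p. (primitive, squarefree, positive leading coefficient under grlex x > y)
First, degree: no degree-1 curve has this shape, so deg p = 2.
Next, symmetries: the x ↦ −x reflection is a symmetry, so x appears only in even powers.
Then, against the integer gridlines: it crosses the y-axis at the gridline y = 1.
Finally, assembling these constraints gives the stated polynomial.

2*x^2 - y^2 + 2*y - 1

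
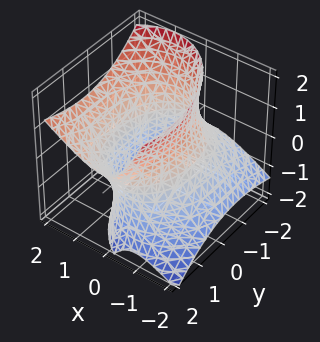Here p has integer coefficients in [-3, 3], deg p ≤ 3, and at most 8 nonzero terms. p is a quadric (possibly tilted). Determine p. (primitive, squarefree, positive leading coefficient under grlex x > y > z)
(a) Degree: the shape is more complex than any degree-1 surface, so deg p = 2.
(b) From the axis intercepts and sections: no z-intercept at any integer in the box.
(c) Solving for integer coefficients yields p as stated.

2*x^2 - 2*x*z + y^2 - y*z - z^2 - 3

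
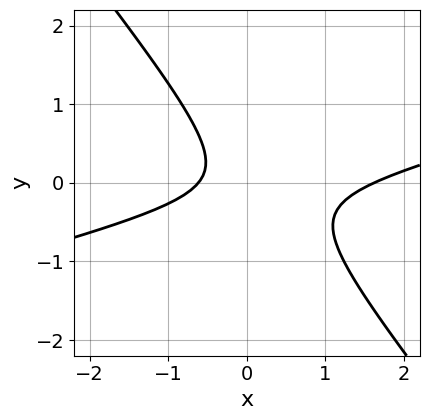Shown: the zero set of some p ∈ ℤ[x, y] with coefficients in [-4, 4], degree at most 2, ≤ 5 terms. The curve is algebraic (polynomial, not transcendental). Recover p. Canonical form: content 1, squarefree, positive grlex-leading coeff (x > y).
x^2 - 3*x*y - 3*y^2 - x - 1

(a) Degree: the shape is more complex than any degree-1 curve, so deg p = 2.
(b) From the axis intercepts and sections: no y-intercept at any integer in the box.
(c) Putting this together gives p.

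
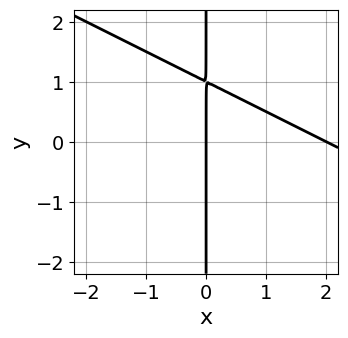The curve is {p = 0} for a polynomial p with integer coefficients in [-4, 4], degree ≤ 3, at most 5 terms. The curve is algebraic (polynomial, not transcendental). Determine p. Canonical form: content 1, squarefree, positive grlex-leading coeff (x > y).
The degree is 2 — the shape is more complex than any degree-1 curve.
Reading off the gridlines: among the integer gridlines, it crosses the x-axis at x ∈ {0, 2}; every point of the y-axis in the box is on the curve.
The integer polynomial consistent with all of this is the stated p.

x^2 + 2*x*y - 2*x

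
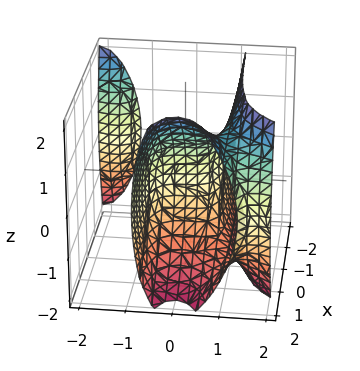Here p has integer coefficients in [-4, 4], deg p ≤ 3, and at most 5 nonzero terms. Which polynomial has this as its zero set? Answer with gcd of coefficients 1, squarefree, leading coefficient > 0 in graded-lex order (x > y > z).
3*x*y^2 - 2*y^3 + z^2 - 3*x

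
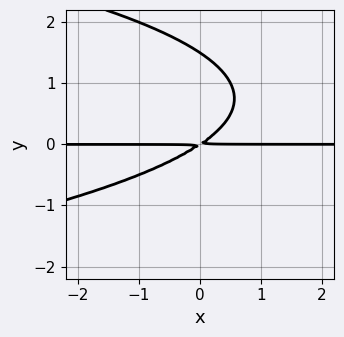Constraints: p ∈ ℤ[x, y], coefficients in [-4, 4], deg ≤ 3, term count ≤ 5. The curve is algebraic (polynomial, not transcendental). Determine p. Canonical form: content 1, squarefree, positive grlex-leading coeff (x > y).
1. The degree is 3 — the shape is more complex than any degree-2 curve.
2. From the axis intercepts and sections: the visible x-axis segment lies entirely on the curve.
3. Putting this together gives p.

2*y^3 + 2*x*y - 3*y^2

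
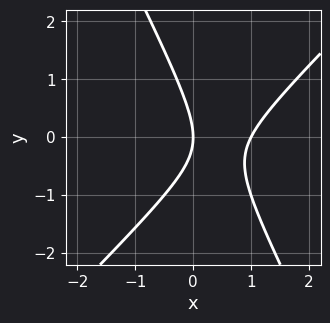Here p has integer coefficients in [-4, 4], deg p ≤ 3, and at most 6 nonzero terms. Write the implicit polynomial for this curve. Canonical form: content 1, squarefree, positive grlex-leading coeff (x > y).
deg p = 2. A generic line meets the curve in up to 2 points.
From the visible intercepts: among the integer gridlines, it crosses the x-axis at x ∈ {0, 1}; one y-axis crossing is at y = 0.
Putting this together gives p.

2*x^2 - x*y - y^2 - 2*x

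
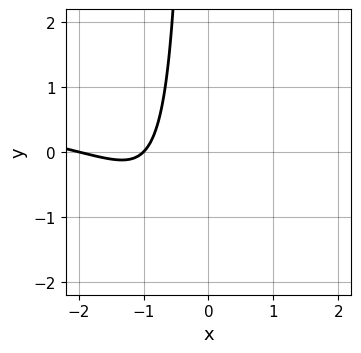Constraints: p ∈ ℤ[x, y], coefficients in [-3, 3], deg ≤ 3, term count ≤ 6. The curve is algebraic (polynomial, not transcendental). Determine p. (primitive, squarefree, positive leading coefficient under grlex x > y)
x^2*y - x^2 - 3*x - 2

(a) Degree: no degree-2 curve has this shape, so deg p = 3.
(b) Checking where it meets the axes: among the integer gridlines, it crosses the x-axis at x ∈ {-2, -1}; no y-intercept at any integer in the box.
(c) Putting this together gives p.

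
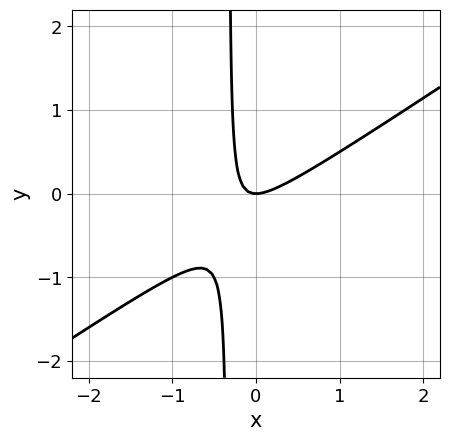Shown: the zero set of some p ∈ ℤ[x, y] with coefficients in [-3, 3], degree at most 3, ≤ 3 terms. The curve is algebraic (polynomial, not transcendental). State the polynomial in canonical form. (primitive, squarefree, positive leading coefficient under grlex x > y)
First, degree: a generic line meets the curve in up to 2 points, so deg p = 2.
Then, against the integer gridlines: it meets the x-axis at x = 0 (among the integer gridlines); one y-axis crossing is at y = 0.
Finally, fitting integer coefficients to these (and the overall shape) gives p.

2*x^2 - 3*x*y - y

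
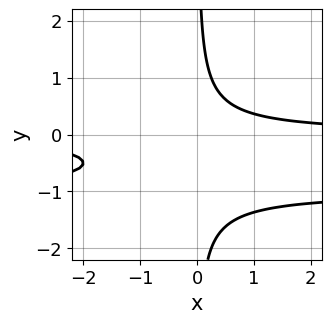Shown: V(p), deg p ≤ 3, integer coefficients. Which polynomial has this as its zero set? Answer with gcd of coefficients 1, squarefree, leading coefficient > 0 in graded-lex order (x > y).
2*x*y^2 + 2*x*y - 1

1. Degree: no degree-2 curve has this shape, so deg p = 3.
2. Checking where it meets the axes: no x-intercept at any integer in the box; no y-intercept at any integer in the box.
3. The integer polynomial consistent with all of this is the stated p.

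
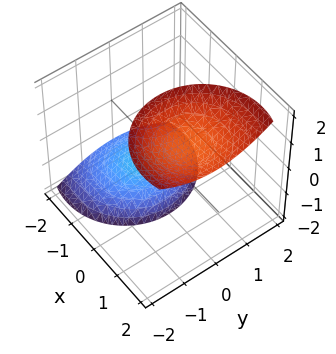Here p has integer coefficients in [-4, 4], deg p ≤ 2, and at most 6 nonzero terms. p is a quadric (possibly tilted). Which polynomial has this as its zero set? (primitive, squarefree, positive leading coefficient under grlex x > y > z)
2*x^2 - 3*x*z + 2*y^2 - z^2 + 3

(a) The picture has 2 separate pieces.
(b) Degree: a generic line meets the surface in up to 2 points, so deg p = 2.
(c) Checking where it meets the axes: no y-intercept at any integer in the box; no x-intercept at any integer in the box.
(d) Solving for integer coefficients yields p as stated.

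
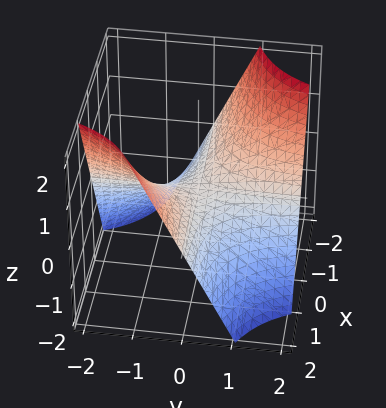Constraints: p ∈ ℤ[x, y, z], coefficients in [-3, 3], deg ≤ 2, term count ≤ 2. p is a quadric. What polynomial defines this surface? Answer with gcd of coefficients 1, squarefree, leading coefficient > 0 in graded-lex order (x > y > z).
x*y + z

First, deg p = 2. A hyperbolic paraboloid; a quadric.
Next, from the axis intercepts and sections: it meets the z-axis at z = 0 (among the integer gridlines); every point of the y-axis in the box is on the surface; every point of the x-axis in the box is on the surface.
Finally, fitting integer coefficients to these (and the overall shape) gives p.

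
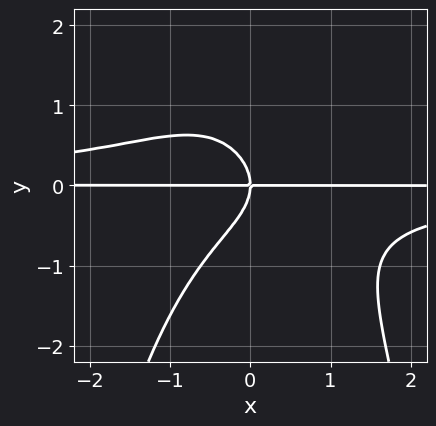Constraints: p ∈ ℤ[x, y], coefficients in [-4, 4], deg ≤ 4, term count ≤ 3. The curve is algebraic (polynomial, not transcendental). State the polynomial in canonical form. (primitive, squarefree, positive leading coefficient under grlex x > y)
The degree is 4 — no degree-3 curve has this shape.
From the axis intercepts and sections: one y-axis crossing is at y = 0; every point of the x-axis in the box is on the curve.
Solving for integer coefficients yields p as stated.

x^2*y^2 + y^3 + x*y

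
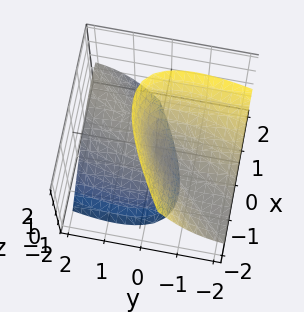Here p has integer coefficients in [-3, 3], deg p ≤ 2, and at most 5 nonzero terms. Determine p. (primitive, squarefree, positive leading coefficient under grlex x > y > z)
deg p = 2.
Checking where it meets the axes: it crosses the z-axis at the gridline z = 0; one x-axis crossing is at x = 0; it crosses the y-axis at the gridline y = 0.
Assembling these constraints gives the stated polynomial.

2*x^2 - 3*x*y + y^2 + 3*y*z - z^2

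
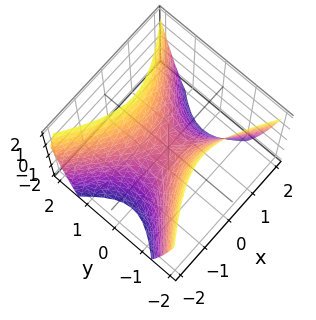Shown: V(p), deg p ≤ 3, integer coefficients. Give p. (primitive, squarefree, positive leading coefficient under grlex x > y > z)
2*x^2 - 3*y^2 + 2*z

(a) deg p = 2.
(b) Symmetries: mirror symmetry x ↦ −x ⇒ only even powers of x; mirror symmetry y ↦ −y ⇒ only even powers of y.
(c) Checking where it meets the axes: it crosses the y-axis at the gridline y = 0; it crosses the x-axis at the gridline x = 0.
(d) Together with the visible shape, these determine p as stated.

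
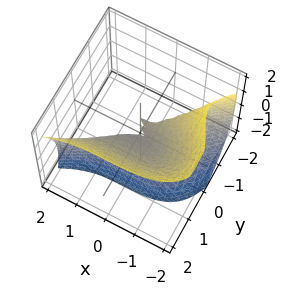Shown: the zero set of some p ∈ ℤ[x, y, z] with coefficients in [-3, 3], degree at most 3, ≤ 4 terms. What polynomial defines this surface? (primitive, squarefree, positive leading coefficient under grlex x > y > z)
(a) deg p = 3. A generic line meets the surface in up to 3 points.
(b) From the axis intercepts and sections: it crosses the x-axis at the gridline x = 0; it crosses the y-axis at the gridline y = 0; one z-axis crossing is at z = 0.
(c) Together with the visible shape, these determine p as stated.

x^3 - 3*y^3 + 3*y*z + 2*z^2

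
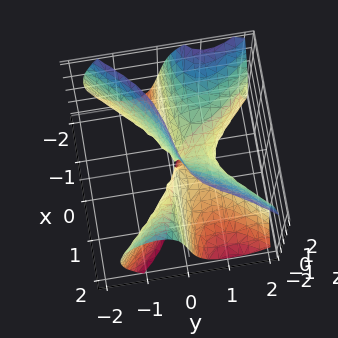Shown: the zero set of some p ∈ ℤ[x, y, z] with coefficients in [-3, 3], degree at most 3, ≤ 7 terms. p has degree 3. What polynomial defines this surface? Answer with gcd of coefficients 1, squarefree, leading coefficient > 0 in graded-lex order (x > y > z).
3*x^2*y - 3*y^3 - 2*y*z^2 + x*z + 3*y^2

First, the degree is 3 — the shape is more complex than any degree-2 surface.
Next, against the integer gridlines: the visible x-axis segment lies entirely on the surface; one y-axis crossing is at y = 1; every point of the z-axis in the box is on the surface.
Finally, assembling these constraints gives the stated polynomial.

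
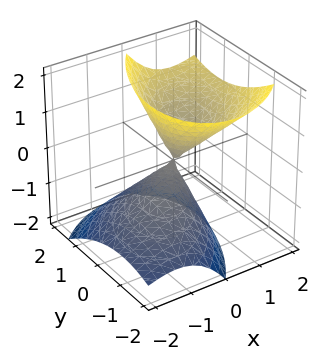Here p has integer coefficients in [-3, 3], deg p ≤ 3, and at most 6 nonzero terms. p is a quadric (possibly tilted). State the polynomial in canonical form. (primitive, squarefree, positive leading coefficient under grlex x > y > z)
First, degree: a generic line meets the surface in up to 2 points, so deg p = 2.
Next, from the axis intercepts and sections: one z-axis crossing is at z = 0; it crosses the x-axis at the gridline x = 0.
Finally, the integer polynomial consistent with all of this is the stated p.

3*x^2 - 2*x*y - 3*x*z + 2*y^2 - 2*z^2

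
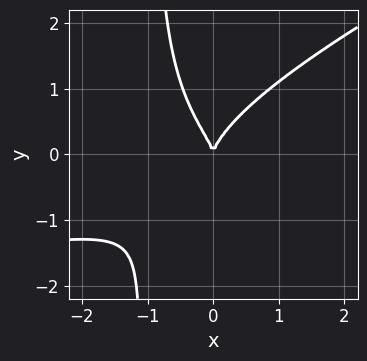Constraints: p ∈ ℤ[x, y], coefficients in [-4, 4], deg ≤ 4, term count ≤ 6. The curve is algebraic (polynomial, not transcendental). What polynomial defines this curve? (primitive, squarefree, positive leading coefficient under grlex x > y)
x^2*y^2 - 2*x*y^3 + 2*x^2*y - 2*y^3 + 2*x^2

(a) Degree: the shape is more complex than any degree-3 curve, so deg p = 4.
(b) Against the integer gridlines: it meets the y-axis at y = 0 (among the integer gridlines); it crosses the x-axis at the gridline x = 0.
(c) Fitting integer coefficients to these (and the overall shape) gives p.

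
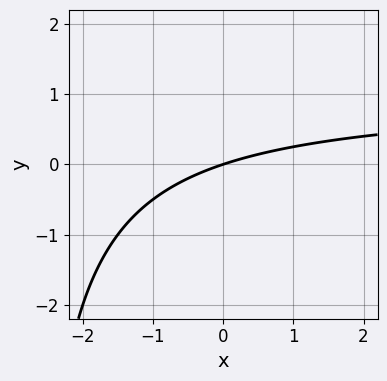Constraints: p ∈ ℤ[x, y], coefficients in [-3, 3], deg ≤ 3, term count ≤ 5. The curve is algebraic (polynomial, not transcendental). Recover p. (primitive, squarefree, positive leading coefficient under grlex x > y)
(a) Degree: no degree-1 curve has this shape, so deg p = 2.
(b) Checking where it meets the axes: it crosses the y-axis at the gridline y = 0; one x-axis crossing is at x = 0.
(c) The integer polynomial consistent with all of this is the stated p.

x*y - x + 3*y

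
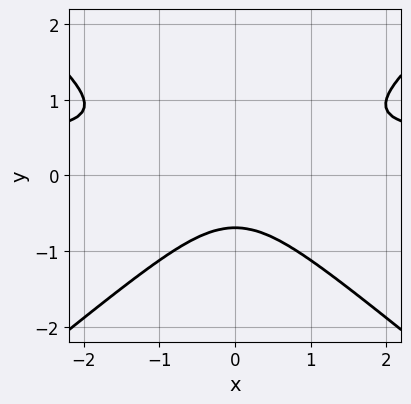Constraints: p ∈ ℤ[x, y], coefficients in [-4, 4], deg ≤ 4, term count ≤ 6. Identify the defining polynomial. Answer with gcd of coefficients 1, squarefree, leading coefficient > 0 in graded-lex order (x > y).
First, deg p = 3.
Then, symmetries: mirror symmetry x ↦ −x ⇒ only even powers of x.
Next, checking where it meets the axes: the curve avoids every integer x-axis point in the box.
Finally, putting this together gives p.

2*x^2*y - 3*y^3 - x^2 - 1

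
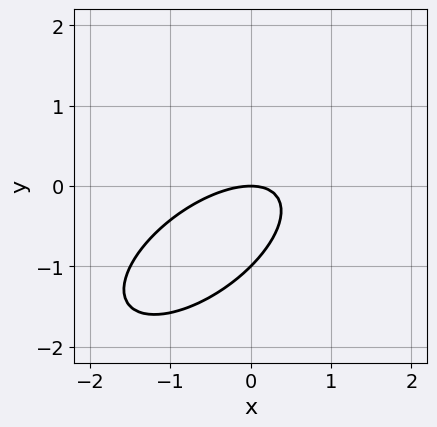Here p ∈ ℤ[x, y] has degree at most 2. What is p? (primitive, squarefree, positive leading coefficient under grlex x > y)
First, deg p = 2. A generic line meets the curve in up to 2 points.
Then, from the axis intercepts and sections: it meets the x-axis at x = 0 (among the integer gridlines); the y-axis gridline crossings are at y ∈ {-1, 0}.
Finally, the integer polynomial consistent with all of this is the stated p.

2*x^2 - 3*x*y + 3*y^2 + 3*y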